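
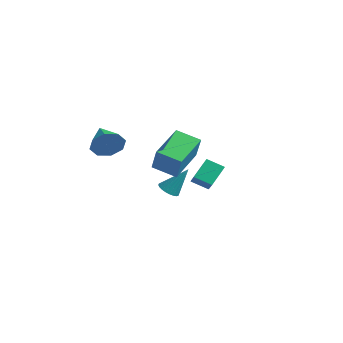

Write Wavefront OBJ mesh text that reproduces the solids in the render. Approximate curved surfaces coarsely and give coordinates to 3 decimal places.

v -2.612 0.016 -1.65
v -2.023 -0.137 -1.814
v -2.008 0.804 -0.21
v -2.048 0.082 -1.923
v -2.159 0.291 -1.991
v -2.339 0.458 -2.007
v -2.561 0.557 -1.968
v -2.79 0.574 -1.881
v -2.992 0.506 -1.759
v -3.137 0.364 -1.621
v -3.201 0.168 -1.487
v -3.176 -0.051 -1.377
v -3.065 -0.259 -1.31
v -2.885 -0.426 -1.294
v -2.664 -0.526 -1.332
v -2.434 -0.543 -1.419
v -2.232 -0.475 -1.541
v -2.088 -0.332 -1.68
v -0.164 -2.828 1.541
v 0.57 -3.093 2.88
v -0.926 -1.063 2.307
v -0.192 -1.328 3.647
v 0.932 -2.152 1.073
v 1.666 -2.417 2.413
v 0.17 -0.387 1.84
v 0.904 -0.652 3.179
v -2.339 2.374 -2.158
v -3.067 1.765 -1.686
v -2.572 3.377 -1.225
v -3.3 2.768 -0.752
v -1.42 1.872 -1.388
v -2.148 1.263 -0.915
v -1.653 2.875 -0.454
v -2.381 2.266 0.018
v -2.032 -4.097 2.743
v -1.65 -3.737 3.498
v -3.568 -3.503 3.237
v -1.65 -3.287 2.957
v -1.874 -3.311 2.29
v -2.191 -3.796 1.888
v -2.414 -4.456 1.987
v -2.413 -4.906 2.528
v -2.189 -4.882 3.196
v -1.873 -4.398 3.597
f 2 1 4
f 2 4 3
f 4 1 5
f 4 5 3
f 5 1 6
f 5 6 3
f 6 1 7
f 6 7 3
f 7 1 8
f 7 8 3
f 8 1 9
f 8 9 3
f 9 1 10
f 9 10 3
f 10 1 11
f 10 11 3
f 11 1 12
f 11 12 3
f 12 1 13
f 12 13 3
f 13 1 14
f 13 14 3
f 14 1 15
f 14 15 3
f 15 1 16
f 15 16 3
f 16 1 17
f 16 17 3
f 17 1 18
f 17 18 3
f 18 1 2
f 18 2 3
f 20 22 19
f 23 20 19
f 19 22 21
f 21 23 19
f 20 26 22
f 24 20 23
f 24 26 20
f 22 26 21
f 25 23 21
f 21 26 25
f 25 24 23
f 26 24 25
f 28 30 27
f 31 28 27
f 27 30 29
f 29 31 27
f 28 34 30
f 32 28 31
f 32 34 28
f 30 34 29
f 33 31 29
f 29 34 33
f 33 32 31
f 34 32 33
f 36 35 38
f 36 38 37
f 38 35 39
f 38 39 37
f 39 35 40
f 39 40 37
f 40 35 41
f 40 41 37
f 41 35 42
f 41 42 37
f 42 35 43
f 42 43 37
f 43 35 44
f 43 44 37
f 44 35 36
f 44 36 37



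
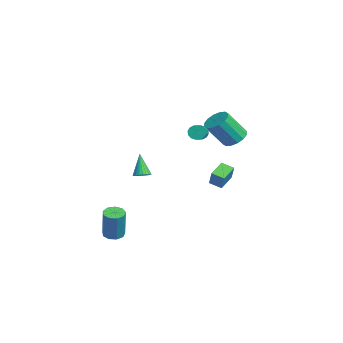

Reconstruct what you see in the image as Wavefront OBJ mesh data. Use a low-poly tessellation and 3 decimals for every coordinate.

v 0.731 1.526 3.471
v 0.963 1.672 3.018
v 2.141 1.28 3.495
v 1.909 1.134 3.949
v 0.973 1.895 3.177
v 2.151 1.503 3.655
v 0.918 2.019 3.416
v 2.096 1.627 3.893
v 0.812 2.011 3.669
v 1.99 1.619 4.146
v 0.685 1.873 3.869
v 1.863 1.481 4.347
v 0.571 1.642 3.963
v 1.748 1.25 4.44
v 0.499 1.38 3.925
v 1.677 0.988 4.402
v 0.489 1.157 3.765
v 1.667 0.765 4.243
v 0.544 1.033 3.527
v 1.722 0.641 4.004
v 0.65 1.041 3.274
v 1.828 0.649 3.751
v 0.777 1.179 3.073
v 1.955 0.787 3.551
v 0.892 1.41 2.98
v 2.069 1.018 3.457
v -2.584 4.359 1.601
v -2.217 3.74 1.111
v -2.069 2.563 2.709
v -2.436 3.181 3.199
v -1.873 3.989 1.263
v -1.725 2.812 2.86
v -1.72 4.336 1.504
v -1.571 3.159 3.102
v -1.798 4.69 1.772
v -1.65 3.513 3.37
v -2.087 4.955 1.994
v -1.938 3.777 3.592
v -2.509 5.06 2.111
v -2.36 3.882 3.708
v -2.951 4.977 2.091
v -2.803 3.8 3.689
v -3.295 4.728 1.94
v -3.147 3.551 3.537
v -3.449 4.381 1.698
v -3.3 3.204 3.296
v -3.37 4.027 1.43
v -3.222 2.85 3.028
v -3.082 3.763 1.208
v -2.933 2.585 2.806
v -2.66 3.658 1.092
v -2.511 2.48 2.689
v -0.414 2.934 -0.262
v 0.195 2.942 0.748
v 0.036 3.575 -0.538
v 0.645 3.582 0.472
v 0.375 2.178 -0.732
v 0.984 2.185 0.278
v 0.825 2.818 -1.008
v 1.434 2.826 0.002
v 3.418 -3.887 -2.916
v 4.026 -3.814 -3.102
v 4.61 -3.859 -1.21
v 4.002 -3.933 -1.024
v 3.841 -3.423 -3.035
v 4.426 -3.468 -1.144
v 3.459 -3.249 -2.913
v 4.043 -3.294 -1.022
v 3.057 -3.374 -2.792
v 3.641 -3.419 -0.901
v 2.824 -3.739 -2.729
v 3.408 -3.784 -0.837
v 2.869 -4.174 -2.753
v 3.453 -4.219 -0.862
v 3.171 -4.475 -2.853
v 3.755 -4.52 -0.962
v 3.588 -4.501 -2.983
v 4.173 -4.546 -1.092
v 3.926 -4.24 -3.081
v 4.51 -4.285 -1.19
v -3.287 -1.098 -1.336
v -2.966 -1.527 -1.174
v -4.033 -1.102 0.136
v -2.844 -1.357 -1.112
v -2.789 -1.147 -1.084
v -2.811 -0.93 -1.094
v -2.905 -0.738 -1.141
v -3.057 -0.601 -1.218
v -3.244 -0.54 -1.312
v -3.438 -0.564 -1.411
v -3.608 -0.669 -1.498
v -3.73 -0.839 -1.56
v -3.785 -1.049 -1.588
v -3.763 -1.266 -1.578
v -3.669 -1.458 -1.531
v -3.517 -1.595 -1.454
v -3.33 -1.656 -1.359
v -3.136 -1.632 -1.261
f 2 1 5
f 2 5 3
f 3 5 6
f 3 6 4
f 5 1 7
f 5 7 6
f 6 7 8
f 6 8 4
f 7 1 9
f 7 9 8
f 8 9 10
f 8 10 4
f 9 1 11
f 9 11 10
f 10 11 12
f 10 12 4
f 11 1 13
f 11 13 12
f 12 13 14
f 12 14 4
f 13 1 15
f 13 15 14
f 14 15 16
f 14 16 4
f 15 1 17
f 15 17 16
f 16 17 18
f 16 18 4
f 17 1 19
f 17 19 18
f 18 19 20
f 18 20 4
f 19 1 21
f 19 21 20
f 20 21 22
f 20 22 4
f 21 1 23
f 21 23 22
f 22 23 24
f 22 24 4
f 23 1 25
f 23 25 24
f 24 25 26
f 24 26 4
f 25 1 2
f 25 2 26
f 26 2 3
f 26 3 4
f 28 27 31
f 28 31 29
f 29 31 32
f 29 32 30
f 31 27 33
f 31 33 32
f 32 33 34
f 32 34 30
f 33 27 35
f 33 35 34
f 34 35 36
f 34 36 30
f 35 27 37
f 35 37 36
f 36 37 38
f 36 38 30
f 37 27 39
f 37 39 38
f 38 39 40
f 38 40 30
f 39 27 41
f 39 41 40
f 40 41 42
f 40 42 30
f 41 27 43
f 41 43 42
f 42 43 44
f 42 44 30
f 43 27 45
f 43 45 44
f 44 45 46
f 44 46 30
f 45 27 47
f 45 47 46
f 46 47 48
f 46 48 30
f 47 27 49
f 47 49 48
f 48 49 50
f 48 50 30
f 49 27 51
f 49 51 50
f 50 51 52
f 50 52 30
f 51 27 28
f 51 28 52
f 52 28 29
f 52 29 30
f 54 56 53
f 57 54 53
f 53 56 55
f 55 57 53
f 54 60 56
f 58 54 57
f 58 60 54
f 56 60 55
f 59 57 55
f 55 60 59
f 59 58 57
f 60 58 59
f 62 61 65
f 62 65 63
f 63 65 66
f 63 66 64
f 65 61 67
f 65 67 66
f 66 67 68
f 66 68 64
f 67 61 69
f 67 69 68
f 68 69 70
f 68 70 64
f 69 61 71
f 69 71 70
f 70 71 72
f 70 72 64
f 71 61 73
f 71 73 72
f 72 73 74
f 72 74 64
f 73 61 75
f 73 75 74
f 74 75 76
f 74 76 64
f 75 61 77
f 75 77 76
f 76 77 78
f 76 78 64
f 77 61 79
f 77 79 78
f 78 79 80
f 78 80 64
f 79 61 62
f 79 62 80
f 80 62 63
f 80 63 64
f 82 81 84
f 82 84 83
f 84 81 85
f 84 85 83
f 85 81 86
f 85 86 83
f 86 81 87
f 86 87 83
f 87 81 88
f 87 88 83
f 88 81 89
f 88 89 83
f 89 81 90
f 89 90 83
f 90 81 91
f 90 91 83
f 91 81 92
f 91 92 83
f 92 81 93
f 92 93 83
f 93 81 94
f 93 94 83
f 94 81 95
f 94 95 83
f 95 81 96
f 95 96 83
f 96 81 97
f 96 97 83
f 97 81 98
f 97 98 83
f 98 81 82
f 98 82 83



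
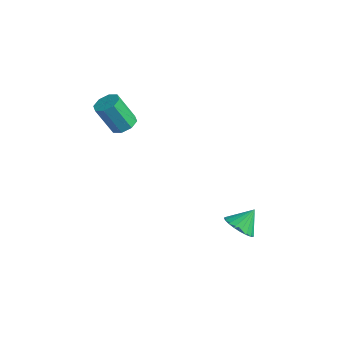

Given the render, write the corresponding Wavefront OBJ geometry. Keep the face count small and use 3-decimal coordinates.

v 1.816 3.338 -1.851
v 2.573 3.494 -2.154
v 1.984 4.162 -1.009
v 2.377 3.716 -2.332
v 2.084 3.872 -2.427
v 1.745 3.936 -2.422
v 1.419 3.897 -2.319
v 1.16 3.761 -2.134
v 1.016 3.552 -1.901
v 1.009 3.306 -1.659
v 1.142 3.066 -1.45
v 1.392 2.872 -1.311
v 1.715 2.759 -1.265
v 2.055 2.747 -1.32
v 2.354 2.836 -1.468
v 2.56 3.013 -1.681
v 2.638 3.245 -1.924
v -3.608 1.499 3.254
v -3.208 0.962 3.25
v -3.831 0.484 4.701
v -4.232 1.021 4.706
v -2.99 1.367 3.477
v -3.614 0.889 4.928
v -3.135 1.849 3.573
v -3.758 1.372 5.024
v -3.557 2.126 3.483
v -4.18 1.649 4.934
v -4.009 2.036 3.259
v -4.632 1.558 4.71
v -4.226 1.631 3.032
v -4.85 1.153 4.483
v -4.082 1.148 2.936
v -4.705 0.671 4.387
v -3.66 0.871 3.026
v -4.283 0.394 4.477
f 2 1 4
f 2 4 3
f 4 1 5
f 4 5 3
f 5 1 6
f 5 6 3
f 6 1 7
f 6 7 3
f 7 1 8
f 7 8 3
f 8 1 9
f 8 9 3
f 9 1 10
f 9 10 3
f 10 1 11
f 10 11 3
f 11 1 12
f 11 12 3
f 12 1 13
f 12 13 3
f 13 1 14
f 13 14 3
f 14 1 15
f 14 15 3
f 15 1 16
f 15 16 3
f 16 1 17
f 16 17 3
f 17 1 2
f 17 2 3
f 19 18 22
f 19 22 20
f 20 22 23
f 20 23 21
f 22 18 24
f 22 24 23
f 23 24 25
f 23 25 21
f 24 18 26
f 24 26 25
f 25 26 27
f 25 27 21
f 26 18 28
f 26 28 27
f 27 28 29
f 27 29 21
f 28 18 30
f 28 30 29
f 29 30 31
f 29 31 21
f 30 18 32
f 30 32 31
f 31 32 33
f 31 33 21
f 32 18 34
f 32 34 33
f 33 34 35
f 33 35 21
f 34 18 19
f 34 19 35
f 35 19 20
f 35 20 21



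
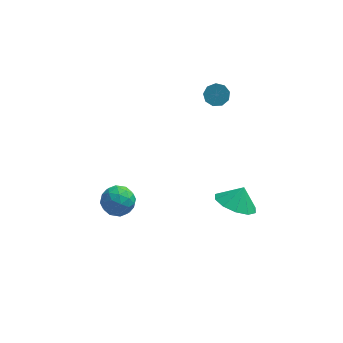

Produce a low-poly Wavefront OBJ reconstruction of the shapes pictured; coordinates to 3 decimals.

v 2.896 -2.605 -0.279
v 3.846 -3.095 -0.496
v 3.304 -2.215 0.619
v 3.861 -2.48 -0.771
v 3.507 -1.913 -0.858
v 2.921 -1.611 -0.723
v 2.325 -1.688 -0.419
v 1.947 -2.116 -0.061
v 1.932 -2.731 0.214
v 2.285 -3.298 0.3
v 2.872 -3.6 0.166
v 3.468 -3.523 -0.138
v -3.672 0.436 -3.767
v -3.252 1 -3.134
v -2.328 0.22 -4.466
v -1.908 0.784 -3.833
v -2.238 -0.062 -3.567
v -3.069 0.072 -3.135
v -2.511 1.148 -4.465
v -3.342 1.282 -4.033
v -2.535 1.44 -3.565
v -2.366 0.692 -3.01
v -3.214 0.528 -4.59
v -3.045 -0.22 -4.035
v -3.58 0.737 -3.389
v -2 0.483 -4.211
v -2.194 -0.014 -4.055
v -1.947 0.317 -3.683
v -3.473 0.191 -3.39
v -3.226 0.523 -3.018
v -2.63 -0.101 -3.272
v -2.354 0.697 -4.582
v -2.107 1.029 -4.21
v -3.633 0.903 -3.917
v -3.386 1.234 -3.545
v -2.95 1.321 -4.328
v -2.912 1.327 -3.27
v -2.121 1.2 -3.681
v -2.476 1.415 -4.053
v -2.964 1.493 -3.799
v -2.813 0.888 -2.944
v -2.022 0.761 -3.355
v -2.216 0.264 -3.199
v -2.705 0.342 -2.945
v -2.391 1.147 -3.198
v -3.558 0.459 -4.245
v -2.767 0.332 -4.656
v -2.875 0.878 -4.655
v -3.364 0.956 -4.401
v -3.459 0.02 -3.919
v -2.668 -0.107 -4.33
v -2.616 -0.273 -3.801
v -3.104 -0.195 -3.547
v -3.189 0.073 -4.402
v 2.125 4.113 1.472
v 2.511 4.485 1.857
v 2.46 3.239 3.113
v 2.075 2.867 2.728
v 2.077 4.581 1.935
v 2.026 3.335 3.191
v 1.665 4.458 1.796
v 1.614 3.212 3.052
v 1.469 4.173 1.505
v 1.418 2.927 2.761
v 1.58 3.861 1.199
v 1.529 2.614 2.455
v 1.946 3.666 1.021
v 1.895 2.42 2.277
v 2.396 3.68 1.054
v 2.345 2.434 2.31
v 2.72 3.897 1.282
v 2.669 2.651 2.538
v 2.765 4.215 1.599
v 2.714 2.969 2.855
f 2 1 4
f 2 4 3
f 4 1 5
f 4 5 3
f 5 1 6
f 5 6 3
f 6 1 7
f 6 7 3
f 7 1 8
f 7 8 3
f 8 1 9
f 8 9 3
f 9 1 10
f 9 10 3
f 10 1 11
f 10 11 3
f 11 1 12
f 11 12 3
f 12 1 2
f 12 2 3
f 13 50 29
f 50 24 53
f 29 53 18
f 50 53 29
f 13 29 25
f 29 18 30
f 25 30 14
f 29 30 25
f 13 25 34
f 25 14 35
f 34 35 20
f 25 35 34
f 13 34 46
f 34 20 49
f 46 49 23
f 34 49 46
f 13 46 50
f 46 23 54
f 50 54 24
f 46 54 50
f 14 30 41
f 30 18 44
f 41 44 22
f 30 44 41
f 18 53 31
f 53 24 52
f 31 52 17
f 53 52 31
f 24 54 51
f 54 23 47
f 51 47 15
f 54 47 51
f 23 49 48
f 49 20 36
f 48 36 19
f 49 36 48
f 20 35 40
f 35 14 37
f 40 37 21
f 35 37 40
f 16 42 28
f 42 22 43
f 28 43 17
f 42 43 28
f 16 28 26
f 28 17 27
f 26 27 15
f 28 27 26
f 16 26 33
f 26 15 32
f 33 32 19
f 26 32 33
f 16 33 38
f 33 19 39
f 38 39 21
f 33 39 38
f 16 38 42
f 38 21 45
f 42 45 22
f 38 45 42
f 17 43 31
f 43 22 44
f 31 44 18
f 43 44 31
f 15 27 51
f 27 17 52
f 51 52 24
f 27 52 51
f 19 32 48
f 32 15 47
f 48 47 23
f 32 47 48
f 21 39 40
f 39 19 36
f 40 36 20
f 39 36 40
f 22 45 41
f 45 21 37
f 41 37 14
f 45 37 41
f 56 55 59
f 56 59 57
f 57 59 60
f 57 60 58
f 59 55 61
f 59 61 60
f 60 61 62
f 60 62 58
f 61 55 63
f 61 63 62
f 62 63 64
f 62 64 58
f 63 55 65
f 63 65 64
f 64 65 66
f 64 66 58
f 65 55 67
f 65 67 66
f 66 67 68
f 66 68 58
f 67 55 69
f 67 69 68
f 68 69 70
f 68 70 58
f 69 55 71
f 69 71 70
f 70 71 72
f 70 72 58
f 71 55 73
f 71 73 72
f 72 73 74
f 72 74 58
f 73 55 56
f 73 56 74
f 74 56 57
f 74 57 58



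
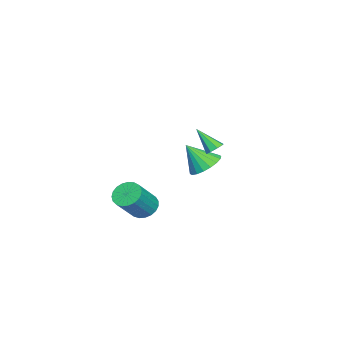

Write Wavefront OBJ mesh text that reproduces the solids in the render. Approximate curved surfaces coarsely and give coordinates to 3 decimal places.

v -3.957 -1.363 -3.049
v -3.439 -0.589 -2.541
v -3.783 -2.437 -1.591
v -3.89 -0.507 -2.427
v -4.353 -0.594 -2.436
v -4.738 -0.834 -2.566
v -4.968 -1.178 -2.792
v -4.998 -1.558 -3.069
v -4.822 -1.9 -3.342
v -4.474 -2.136 -3.557
v -4.024 -2.218 -3.672
v -3.56 -2.131 -3.663
v -3.175 -1.892 -3.532
v -2.945 -1.547 -3.306
v -2.915 -1.167 -3.029
v -3.092 -0.825 -2.756
v -1.444 -0.135 -0.524
v -0.87 -0.202 -0.485
v -1.656 -1.225 0.724
v -1.02 0.125 -0.225
v -1.42 0.299 -0.14
v -1.833 0.22 -0.28
v -2.019 -0.068 -0.562
v -1.868 -0.395 -0.822
v -1.469 -0.569 -0.907
v -1.055 -0.489 -0.767
v 1.905 -3 -3.592
v 2.536 -3.05 -4.174
v 3.827 -3.55 -2.73
v 3.195 -3.5 -2.148
v 2.555 -2.707 -4.072
v 3.846 -3.208 -2.629
v 2.462 -2.415 -3.888
v 3.753 -2.916 -2.444
v 2.273 -2.225 -3.652
v 3.563 -2.725 -2.208
v 2.019 -2.168 -3.406
v 3.31 -2.669 -1.962
v 1.746 -2.255 -3.192
v 3.037 -2.756 -1.748
v 1.501 -2.471 -3.047
v 2.791 -2.971 -1.604
v 1.325 -2.778 -2.997
v 2.615 -3.279 -1.553
v 1.249 -3.124 -3.049
v 2.54 -3.624 -1.605
v 1.287 -3.448 -3.195
v 2.578 -3.948 -1.752
v 1.432 -3.694 -3.41
v 2.722 -4.195 -1.966
v 1.658 -3.821 -3.656
v 2.949 -4.322 -2.213
v 1.927 -3.806 -3.891
v 3.218 -4.306 -2.448
v 2.192 -3.651 -4.075
v 3.483 -4.151 -2.631
v 2.408 -3.383 -4.174
v 3.698 -3.884 -2.731
f 2 1 4
f 2 4 3
f 4 1 5
f 4 5 3
f 5 1 6
f 5 6 3
f 6 1 7
f 6 7 3
f 7 1 8
f 7 8 3
f 8 1 9
f 8 9 3
f 9 1 10
f 9 10 3
f 10 1 11
f 10 11 3
f 11 1 12
f 11 12 3
f 12 1 13
f 12 13 3
f 13 1 14
f 13 14 3
f 14 1 15
f 14 15 3
f 15 1 16
f 15 16 3
f 16 1 2
f 16 2 3
f 18 17 20
f 18 20 19
f 20 17 21
f 20 21 19
f 21 17 22
f 21 22 19
f 22 17 23
f 22 23 19
f 23 17 24
f 23 24 19
f 24 17 25
f 24 25 19
f 25 17 26
f 25 26 19
f 26 17 18
f 26 18 19
f 28 27 31
f 28 31 29
f 29 31 32
f 29 32 30
f 31 27 33
f 31 33 32
f 32 33 34
f 32 34 30
f 33 27 35
f 33 35 34
f 34 35 36
f 34 36 30
f 35 27 37
f 35 37 36
f 36 37 38
f 36 38 30
f 37 27 39
f 37 39 38
f 38 39 40
f 38 40 30
f 39 27 41
f 39 41 40
f 40 41 42
f 40 42 30
f 41 27 43
f 41 43 42
f 42 43 44
f 42 44 30
f 43 27 45
f 43 45 44
f 44 45 46
f 44 46 30
f 45 27 47
f 45 47 46
f 46 47 48
f 46 48 30
f 47 27 49
f 47 49 48
f 48 49 50
f 48 50 30
f 49 27 51
f 49 51 50
f 50 51 52
f 50 52 30
f 51 27 53
f 51 53 52
f 52 53 54
f 52 54 30
f 53 27 55
f 53 55 54
f 54 55 56
f 54 56 30
f 55 27 57
f 55 57 56
f 56 57 58
f 56 58 30
f 57 27 28
f 57 28 58
f 58 28 29
f 58 29 30



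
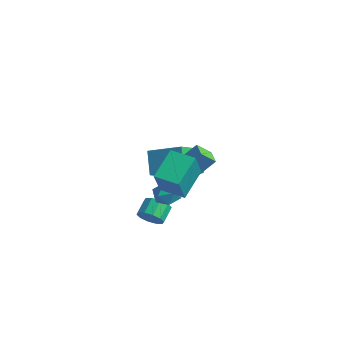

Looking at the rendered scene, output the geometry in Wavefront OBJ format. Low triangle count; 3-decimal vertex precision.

v 1.319 -2.236 1.07
v 0.832 -0.817 2.029
v 2.506 -1.711 0.897
v 2.02 -0.293 1.855
v 1.98 -3.167 2.785
v 1.494 -1.749 3.743
v 3.168 -2.643 2.611
v 2.681 -1.224 3.57
v -0.833 -0.483 -1.182
v -0.363 0.127 -1.013
v -0.037 -1.267 -0.567
v 0.433 -0.657 -0.398
v -0.276 -0.714 -0.058
v -0.768 -0.23 -0.438
v 0.368 -0.91 -1.142
v -0.124 -0.426 -1.522
v 0.379 -0.137 -0.988
v -0.018 -0.016 -0.318
v -0.382 -1.124 -1.262
v -0.779 -1.003 -0.592
v -0.63 1.047 -1.079
v -0.935 0.346 -0.373
v -1.454 1.473 -1.012
v -1.759 0.772 -0.306
v 0.139 2.288 0.486
v -0.166 1.587 1.192
v -0.685 2.714 0.553
v -0.99 2.013 1.259
v -0.574 -1.322 -2.465
v -0.145 -1.509 -1.905
v -0.497 -0.724 -1.375
v -0.926 -0.538 -1.935
v 0.086 -1.226 -2.17
v -0.265 -0.442 -1.639
v 0.065 -0.98 -2.547
v -0.286 -0.196 -2.017
v -0.2 -0.865 -2.894
v -0.551 -0.08 -2.363
v -0.608 -0.924 -3.076
v -0.96 -0.14 -2.546
v -1.003 -1.136 -3.025
v -1.355 -0.351 -2.495
v -1.235 -1.418 -2.761
v -1.586 -0.634 -2.23
v -1.214 -1.664 -2.383
v -1.565 -0.88 -1.853
v -0.949 -1.78 -2.037
v -1.3 -0.995 -1.506
v -0.54 -1.72 -1.854
v -0.892 -0.936 -1.324
v -5.104 3.565 -2.115
v -4.633 1.817 -0.956
v -3.505 4.488 -1.373
v -3.033 2.74 -0.214
v -4.247 3.02 -3.286
v -3.775 1.272 -2.127
v -2.647 3.943 -2.544
v -2.176 2.195 -1.385
f 2 4 1
f 5 2 1
f 1 4 3
f 3 5 1
f 2 8 4
f 6 2 5
f 6 8 2
f 4 8 3
f 7 5 3
f 3 8 7
f 7 6 5
f 8 6 7
f 9 20 14
f 9 14 10
f 9 10 16
f 9 16 19
f 9 19 20
f 10 14 18
f 14 20 13
f 20 19 11
f 19 16 15
f 16 10 17
f 12 18 13
f 12 13 11
f 12 11 15
f 12 15 17
f 12 17 18
f 13 18 14
f 11 13 20
f 15 11 19
f 17 15 16
f 18 17 10
f 22 24 21
f 25 22 21
f 21 24 23
f 23 25 21
f 22 28 24
f 26 22 25
f 26 28 22
f 24 28 23
f 27 25 23
f 23 28 27
f 27 26 25
f 28 26 27
f 30 29 33
f 30 33 31
f 31 33 34
f 31 34 32
f 33 29 35
f 33 35 34
f 34 35 36
f 34 36 32
f 35 29 37
f 35 37 36
f 36 37 38
f 36 38 32
f 37 29 39
f 37 39 38
f 38 39 40
f 38 40 32
f 39 29 41
f 39 41 40
f 40 41 42
f 40 42 32
f 41 29 43
f 41 43 42
f 42 43 44
f 42 44 32
f 43 29 45
f 43 45 44
f 44 45 46
f 44 46 32
f 45 29 47
f 45 47 46
f 46 47 48
f 46 48 32
f 47 29 49
f 47 49 48
f 48 49 50
f 48 50 32
f 49 29 30
f 49 30 50
f 50 30 31
f 50 31 32
f 52 54 51
f 55 52 51
f 51 54 53
f 53 55 51
f 52 58 54
f 56 52 55
f 56 58 52
f 54 58 53
f 57 55 53
f 53 58 57
f 57 56 55
f 58 56 57



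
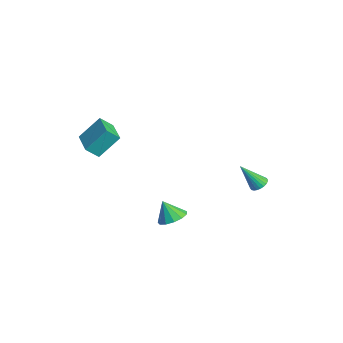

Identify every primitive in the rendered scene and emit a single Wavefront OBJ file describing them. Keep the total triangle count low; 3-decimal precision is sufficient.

v 2.734 3.098 -2.897
v 3.198 2.85 -3.015
v 2.566 2.122 -1.503
v 3.266 3.009 -2.895
v 3.253 3.182 -2.776
v 3.161 3.342 -2.675
v 3.004 3.465 -2.607
v 2.805 3.533 -2.584
v 2.596 3.534 -2.608
v 2.408 3.468 -2.677
v 2.269 3.347 -2.778
v 2.201 3.187 -2.898
v 2.214 3.014 -3.018
v 2.306 2.854 -3.119
v 2.463 2.731 -3.186
v 2.662 2.664 -3.21
v 2.871 2.663 -3.185
v 3.059 2.728 -3.117
v -3.876 -4.729 -1.885
v -3.855 -3.582 -0.63
v -3.844 -4.02 -2.533
v -3.823 -2.874 -1.277
v -2.137 -4.786 -1.863
v -2.116 -3.64 -0.607
v -2.105 -4.078 -2.51
v -2.084 -2.931 -1.255
v 3.963 -1.818 -3.744
v 4.332 -1.197 -3.378
v 3.617 -2.242 -2.676
v 3.904 -1.061 -3.462
v 3.495 -1.165 -3.636
v 3.235 -1.477 -3.844
v 3.205 -1.897 -4.02
v 3.416 -2.292 -4.109
v 3.801 -2.536 -4.082
v 4.237 -2.552 -3.947
v 4.586 -2.336 -3.748
v 4.737 -1.954 -3.548
v 4.642 -1.53 -3.41
f 2 1 4
f 2 4 3
f 4 1 5
f 4 5 3
f 5 1 6
f 5 6 3
f 6 1 7
f 6 7 3
f 7 1 8
f 7 8 3
f 8 1 9
f 8 9 3
f 9 1 10
f 9 10 3
f 10 1 11
f 10 11 3
f 11 1 12
f 11 12 3
f 12 1 13
f 12 13 3
f 13 1 14
f 13 14 3
f 14 1 15
f 14 15 3
f 15 1 16
f 15 16 3
f 16 1 17
f 16 17 3
f 17 1 18
f 17 18 3
f 18 1 2
f 18 2 3
f 20 22 19
f 23 20 19
f 19 22 21
f 21 23 19
f 20 26 22
f 24 20 23
f 24 26 20
f 22 26 21
f 25 23 21
f 21 26 25
f 25 24 23
f 26 24 25
f 28 27 30
f 28 30 29
f 30 27 31
f 30 31 29
f 31 27 32
f 31 32 29
f 32 27 33
f 32 33 29
f 33 27 34
f 33 34 29
f 34 27 35
f 34 35 29
f 35 27 36
f 35 36 29
f 36 27 37
f 36 37 29
f 37 27 38
f 37 38 29
f 38 27 39
f 38 39 29
f 39 27 28
f 39 28 29



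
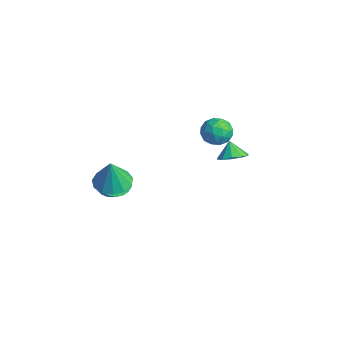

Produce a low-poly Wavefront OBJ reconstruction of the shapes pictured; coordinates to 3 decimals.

v 3.069 2.4 3.23
v 3.592 3.017 3.49
v 2.571 2.44 4.13
v 3.18 3.242 3.253
v 2.727 3.145 3.007
v 2.403 2.764 2.846
v 2.334 2.243 2.831
v 2.546 1.782 2.969
v 2.957 1.557 3.206
v 3.411 1.654 3.452
v 3.734 2.036 3.613
v 3.803 2.556 3.628
v -2.237 4.268 0.843
v -1.866 4.76 1.589
v -1.914 2.92 1.571
v -1.543 3.412 2.317
v -2.494 3.439 2.146
v -2.694 4.271 1.696
v -1.086 3.409 1.464
v -1.286 4.241 1.014
v -1.154 4.229 1.972
v -2.025 4.247 2.394
v -1.755 3.433 0.766
v -2.626 3.451 1.188
v -2.08 4.632 1.152
v -1.7 3.048 2.008
v -2.259 3.064 1.907
v -2.041 3.353 2.346
v -2.567 4.345 1.215
v -2.349 4.634 1.653
v -2.718 3.858 1.981
v -1.431 3.046 1.507
v -1.213 3.335 1.945
v -1.739 4.327 0.814
v -1.521 4.616 1.253
v -1.062 3.822 1.179
v -1.443 4.609 1.816
v -1.253 3.817 2.244
v -0.985 3.815 1.743
v -1.102 4.304 1.478
v -1.955 4.62 2.064
v -1.765 3.828 2.491
v -2.324 3.844 2.391
v -2.442 4.333 2.127
v -1.537 4.308 2.289
v -2.015 3.852 0.669
v -1.825 3.06 1.096
v -1.338 3.347 1.033
v -1.456 3.836 0.769
v -2.527 3.863 0.916
v -2.337 3.071 1.344
v -2.678 3.376 1.682
v -2.795 3.865 1.417
v -2.243 3.372 0.871
v -1.818 -2.365 -0.813
v -1.284 -2.17 -1.445
v -0.088 -2.38 -0.499
v -0.622 -2.575 0.133
v -1.338 -1.871 -1.311
v -0.141 -2.082 -0.365
v -1.464 -1.648 -1.101
v -0.268 -1.858 -0.155
v -1.645 -1.533 -0.848
v -0.448 -1.744 0.099
v -1.852 -1.546 -0.589
v -0.655 -1.756 0.358
v -2.053 -1.682 -0.364
v -0.857 -1.893 0.582
v -2.22 -1.923 -0.208
v -1.023 -2.134 0.739
v -2.324 -2.231 -0.144
v -1.128 -2.442 0.803
v -2.352 -2.56 -0.181
v -1.156 -2.77 0.765
v -2.299 -2.858 -0.315
v -1.102 -3.069 0.631
v -2.172 -3.082 -0.525
v -0.976 -3.292 0.421
v -1.992 -3.196 -0.779
v -0.795 -3.407 0.168
v -1.785 -3.184 -1.038
v -0.588 -3.394 -0.091
v -1.583 -3.047 -1.262
v -0.387 -3.258 -0.316
v -1.417 -2.806 -1.419
v -0.22 -3.017 -0.472
v -1.312 -2.498 -1.483
v -0.116 -2.709 -0.536
v -0.174 -2.949 0.743
v 0.592 -2.188 0.687
v 0.194 -3.191 2.457
v 0.076 -1.902 0.838
v -0.518 -1.948 0.958
v -1.003 -2.312 1.011
v -1.225 -2.877 0.978
v -1.113 -3.466 0.871
v -0.703 -3.89 0.723
v -0.124 -4.015 0.581
v 0.439 -3.802 0.491
v 0.807 -3.318 0.481
v 0.864 -2.716 0.554
f 2 1 4
f 2 4 3
f 4 1 5
f 4 5 3
f 5 1 6
f 5 6 3
f 6 1 7
f 6 7 3
f 7 1 8
f 7 8 3
f 8 1 9
f 8 9 3
f 9 1 10
f 9 10 3
f 10 1 11
f 10 11 3
f 11 1 12
f 11 12 3
f 12 1 2
f 12 2 3
f 13 50 29
f 50 24 53
f 29 53 18
f 50 53 29
f 13 29 25
f 29 18 30
f 25 30 14
f 29 30 25
f 13 25 34
f 25 14 35
f 34 35 20
f 25 35 34
f 13 34 46
f 34 20 49
f 46 49 23
f 34 49 46
f 13 46 50
f 46 23 54
f 50 54 24
f 46 54 50
f 14 30 41
f 30 18 44
f 41 44 22
f 30 44 41
f 18 53 31
f 53 24 52
f 31 52 17
f 53 52 31
f 24 54 51
f 54 23 47
f 51 47 15
f 54 47 51
f 23 49 48
f 49 20 36
f 48 36 19
f 49 36 48
f 20 35 40
f 35 14 37
f 40 37 21
f 35 37 40
f 16 42 28
f 42 22 43
f 28 43 17
f 42 43 28
f 16 28 26
f 28 17 27
f 26 27 15
f 28 27 26
f 16 26 33
f 26 15 32
f 33 32 19
f 26 32 33
f 16 33 38
f 33 19 39
f 38 39 21
f 33 39 38
f 16 38 42
f 38 21 45
f 42 45 22
f 38 45 42
f 17 43 31
f 43 22 44
f 31 44 18
f 43 44 31
f 15 27 51
f 27 17 52
f 51 52 24
f 27 52 51
f 19 32 48
f 32 15 47
f 48 47 23
f 32 47 48
f 21 39 40
f 39 19 36
f 40 36 20
f 39 36 40
f 22 45 41
f 45 21 37
f 41 37 14
f 45 37 41
f 56 55 59
f 56 59 57
f 57 59 60
f 57 60 58
f 59 55 61
f 59 61 60
f 60 61 62
f 60 62 58
f 61 55 63
f 61 63 62
f 62 63 64
f 62 64 58
f 63 55 65
f 63 65 64
f 64 65 66
f 64 66 58
f 65 55 67
f 65 67 66
f 66 67 68
f 66 68 58
f 67 55 69
f 67 69 68
f 68 69 70
f 68 70 58
f 69 55 71
f 69 71 70
f 70 71 72
f 70 72 58
f 71 55 73
f 71 73 72
f 72 73 74
f 72 74 58
f 73 55 75
f 73 75 74
f 74 75 76
f 74 76 58
f 75 55 77
f 75 77 76
f 76 77 78
f 76 78 58
f 77 55 79
f 77 79 78
f 78 79 80
f 78 80 58
f 79 55 81
f 79 81 80
f 80 81 82
f 80 82 58
f 81 55 83
f 81 83 82
f 82 83 84
f 82 84 58
f 83 55 85
f 83 85 84
f 84 85 86
f 84 86 58
f 85 55 87
f 85 87 86
f 86 87 88
f 86 88 58
f 87 55 56
f 87 56 88
f 88 56 57
f 88 57 58
f 90 89 92
f 90 92 91
f 92 89 93
f 92 93 91
f 93 89 94
f 93 94 91
f 94 89 95
f 94 95 91
f 95 89 96
f 95 96 91
f 96 89 97
f 96 97 91
f 97 89 98
f 97 98 91
f 98 89 99
f 98 99 91
f 99 89 100
f 99 100 91
f 100 89 101
f 100 101 91
f 101 89 90
f 101 90 91



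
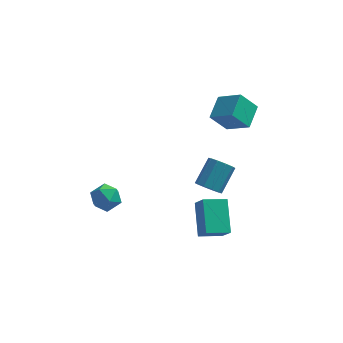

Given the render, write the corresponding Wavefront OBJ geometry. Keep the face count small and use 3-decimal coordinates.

v 2.229 2.589 2.232
v 2.617 3.988 2.777
v 0.986 3.282 1.339
v 1.374 4.681 1.884
v 3.166 2.779 1.076
v 3.554 4.178 1.621
v 1.923 3.472 0.183
v 2.311 4.871 0.728
v -4.818 -3.125 0.534
v -4.273 -2.631 -0.01
v -3.707 -4.069 0.79
v -3.162 -3.575 0.246
v -3.435 -3.235 1.05
v -4.122 -2.652 0.892
v -3.858 -4.048 -0.112
v -4.545 -3.465 -0.27
v -3.68 -3.202 -0.409
v -3.418 -2.699 0.309
v -4.562 -4.001 0.471
v -4.3 -3.498 1.189
v 1.279 -3.359 1.567
v 1.846 -3.819 1.738
v 2.469 -2.661 2.784
v 1.901 -2.201 2.613
v 1.975 -3.56 1.375
v 2.598 -2.403 2.421
v 1.838 -3.225 1.086
v 2.461 -2.068 2.132
v 1.488 -2.941 0.98
v 2.11 -1.783 2.026
v 1.057 -2.817 1.099
v 1.68 -1.659 2.145
v 0.711 -2.899 1.396
v 1.334 -1.741 2.442
v 0.582 -3.157 1.759
v 1.205 -2 2.805
v 0.719 -3.492 2.048
v 1.342 -2.335 3.094
v 1.07 -3.777 2.154
v 1.692 -2.619 3.2
v 1.5 -3.901 2.035
v 2.123 -2.743 3.081
v 0.72 -2.347 -3.701
v 0.446 -0.655 -2.487
v 1.991 -1.912 -4.019
v 1.716 -0.221 -2.806
v 1.184 -2.979 -2.714
v 0.909 -1.288 -1.501
v 2.454 -2.545 -3.033
v 2.18 -0.853 -1.819
f 2 4 1
f 5 2 1
f 1 4 3
f 3 5 1
f 2 8 4
f 6 2 5
f 6 8 2
f 4 8 3
f 7 5 3
f 3 8 7
f 7 6 5
f 8 6 7
f 9 20 14
f 9 14 10
f 9 10 16
f 9 16 19
f 9 19 20
f 10 14 18
f 14 20 13
f 20 19 11
f 19 16 15
f 16 10 17
f 12 18 13
f 12 13 11
f 12 11 15
f 12 15 17
f 12 17 18
f 13 18 14
f 11 13 20
f 15 11 19
f 17 15 16
f 18 17 10
f 22 21 25
f 22 25 23
f 23 25 26
f 23 26 24
f 25 21 27
f 25 27 26
f 26 27 28
f 26 28 24
f 27 21 29
f 27 29 28
f 28 29 30
f 28 30 24
f 29 21 31
f 29 31 30
f 30 31 32
f 30 32 24
f 31 21 33
f 31 33 32
f 32 33 34
f 32 34 24
f 33 21 35
f 33 35 34
f 34 35 36
f 34 36 24
f 35 21 37
f 35 37 36
f 36 37 38
f 36 38 24
f 37 21 39
f 37 39 38
f 38 39 40
f 38 40 24
f 39 21 41
f 39 41 40
f 40 41 42
f 40 42 24
f 41 21 22
f 41 22 42
f 42 22 23
f 42 23 24
f 44 46 43
f 47 44 43
f 43 46 45
f 45 47 43
f 44 50 46
f 48 44 47
f 48 50 44
f 46 50 45
f 49 47 45
f 45 50 49
f 49 48 47
f 50 48 49



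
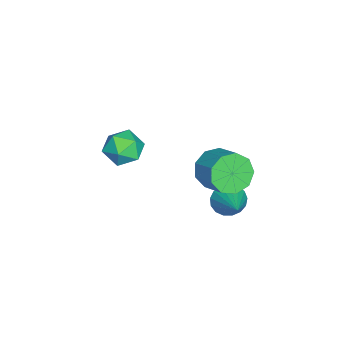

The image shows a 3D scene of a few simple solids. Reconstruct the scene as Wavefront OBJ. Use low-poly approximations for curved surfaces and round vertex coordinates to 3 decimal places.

v 1.519 2.046 -4.441
v 1.993 1.598 -4.888
v 3.041 2.714 -3.499
v 1.968 1.924 -5.079
v 1.841 2.277 -5.124
v 1.639 2.577 -5.013
v 1.411 2.755 -4.77
v 1.207 2.771 -4.452
v 1.075 2.621 -4.131
v 1.044 2.339 -3.881
v 1.123 1.989 -3.76
v 1.292 1.653 -3.794
v 1.513 1.406 -3.976
v 1.736 1.306 -4.265
v 1.909 1.376 -4.594
v -0.049 -2.399 -4.079
v 0.591 -2.026 -3.424
v -0.411 -3.574 -3.056
v 0.229 -3.201 -2.401
v -0.604 -2.712 -2.612
v -0.38 -1.986 -3.244
v 0.56 -3.614 -3.236
v 0.784 -2.888 -3.868
v 0.967 -2.777 -2.903
v 0.248 -2.22 -2.518
v -0.068 -3.38 -3.962
v -0.787 -2.823 -3.577
v 2.343 1.644 -1.58
v 3.075 1.355 -2.181
v 3.969 2.208 -1.501
v 3.237 2.496 -0.9
v 2.76 1.894 -2.442
v 3.653 2.747 -1.762
v 2.249 2.316 -2.3
v 3.143 3.169 -1.62
v 1.783 2.423 -1.821
v 2.676 3.276 -1.141
v 1.578 2.165 -1.229
v 2.472 3.018 -0.55
v 1.732 1.663 -0.801
v 2.625 2.516 -0.122
v 2.171 1.152 -0.738
v 3.065 2.005 -0.058
v 2.691 0.871 -1.068
v 3.585 1.724 -0.388
v 3.048 0.951 -1.638
v 3.942 1.804 -0.958
f 2 1 4
f 2 4 3
f 4 1 5
f 4 5 3
f 5 1 6
f 5 6 3
f 6 1 7
f 6 7 3
f 7 1 8
f 7 8 3
f 8 1 9
f 8 9 3
f 9 1 10
f 9 10 3
f 10 1 11
f 10 11 3
f 11 1 12
f 11 12 3
f 12 1 13
f 12 13 3
f 13 1 14
f 13 14 3
f 14 1 15
f 14 15 3
f 15 1 2
f 15 2 3
f 16 27 21
f 16 21 17
f 16 17 23
f 16 23 26
f 16 26 27
f 17 21 25
f 21 27 20
f 27 26 18
f 26 23 22
f 23 17 24
f 19 25 20
f 19 20 18
f 19 18 22
f 19 22 24
f 19 24 25
f 20 25 21
f 18 20 27
f 22 18 26
f 24 22 23
f 25 24 17
f 29 28 32
f 29 32 30
f 30 32 33
f 30 33 31
f 32 28 34
f 32 34 33
f 33 34 35
f 33 35 31
f 34 28 36
f 34 36 35
f 35 36 37
f 35 37 31
f 36 28 38
f 36 38 37
f 37 38 39
f 37 39 31
f 38 28 40
f 38 40 39
f 39 40 41
f 39 41 31
f 40 28 42
f 40 42 41
f 41 42 43
f 41 43 31
f 42 28 44
f 42 44 43
f 43 44 45
f 43 45 31
f 44 28 46
f 44 46 45
f 45 46 47
f 45 47 31
f 46 28 29
f 46 29 47
f 47 29 30
f 47 30 31



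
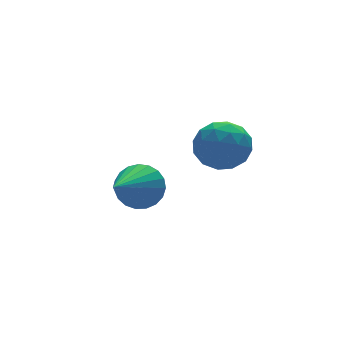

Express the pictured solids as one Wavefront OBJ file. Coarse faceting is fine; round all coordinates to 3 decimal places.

v 3.553 3.113 -0.323
v 4.065 2.613 0.359
v 3.255 1.747 -1.099
v 3.767 1.247 -0.417
v 2.9 1.66 -0.181
v 3.085 2.504 0.299
v 4.235 1.856 -1.039
v 4.42 2.7 -0.559
v 4.487 1.837 -0.083
v 3.662 1.716 0.447
v 3.658 2.644 -1.187
v 2.833 2.523 -0.657
v 3.835 2.983 0.086
v 3.485 1.377 -0.826
v 2.975 1.62 -0.687
v 3.276 1.326 -0.286
v 3.259 2.919 0.051
v 3.56 2.625 0.452
v 2.875 2.065 0.134
v 3.76 1.735 -1.192
v 4.061 1.441 -0.791
v 4.044 3.034 -0.454
v 4.345 2.74 -0.053
v 4.445 2.295 -0.874
v 4.384 2.233 0.227
v 4.209 1.43 -0.229
v 4.484 1.787 -0.595
v 4.592 2.284 -0.313
v 3.899 2.162 0.539
v 3.724 1.359 0.083
v 3.214 1.601 0.222
v 3.323 2.098 0.504
v 4.147 1.705 0.279
v 3.596 3.001 -0.823
v 3.421 2.198 -1.279
v 3.997 2.262 -1.244
v 4.106 2.759 -0.962
v 3.111 2.93 -0.511
v 2.936 2.127 -0.967
v 2.728 2.076 -0.427
v 2.836 2.573 -0.145
v 3.173 2.655 -1.019
v 0.917 2.398 -1.531
v 1.333 1.68 -1.715
v -0.497 1.322 -0.529
v 1.48 1.773 -1.408
v 1.53 1.974 -1.121
v 1.474 2.249 -0.906
v 1.321 2.549 -0.798
v 1.099 2.823 -0.817
v 0.845 3.024 -0.96
v 0.604 3.116 -1.201
v 0.417 3.085 -1.499
v 0.317 2.934 -1.803
v 0.32 2.691 -2.059
v 0.426 2.398 -2.225
v 0.618 2.104 -2.27
v 0.861 1.861 -2.187
v 1.114 1.711 -1.991
f 1 38 17
f 38 12 41
f 17 41 6
f 38 41 17
f 1 17 13
f 17 6 18
f 13 18 2
f 17 18 13
f 1 13 22
f 13 2 23
f 22 23 8
f 13 23 22
f 1 22 34
f 22 8 37
f 34 37 11
f 22 37 34
f 1 34 38
f 34 11 42
f 38 42 12
f 34 42 38
f 2 18 29
f 18 6 32
f 29 32 10
f 18 32 29
f 6 41 19
f 41 12 40
f 19 40 5
f 41 40 19
f 12 42 39
f 42 11 35
f 39 35 3
f 42 35 39
f 11 37 36
f 37 8 24
f 36 24 7
f 37 24 36
f 8 23 28
f 23 2 25
f 28 25 9
f 23 25 28
f 4 30 16
f 30 10 31
f 16 31 5
f 30 31 16
f 4 16 14
f 16 5 15
f 14 15 3
f 16 15 14
f 4 14 21
f 14 3 20
f 21 20 7
f 14 20 21
f 4 21 26
f 21 7 27
f 26 27 9
f 21 27 26
f 4 26 30
f 26 9 33
f 30 33 10
f 26 33 30
f 5 31 19
f 31 10 32
f 19 32 6
f 31 32 19
f 3 15 39
f 15 5 40
f 39 40 12
f 15 40 39
f 7 20 36
f 20 3 35
f 36 35 11
f 20 35 36
f 9 27 28
f 27 7 24
f 28 24 8
f 27 24 28
f 10 33 29
f 33 9 25
f 29 25 2
f 33 25 29
f 44 43 46
f 44 46 45
f 46 43 47
f 46 47 45
f 47 43 48
f 47 48 45
f 48 43 49
f 48 49 45
f 49 43 50
f 49 50 45
f 50 43 51
f 50 51 45
f 51 43 52
f 51 52 45
f 52 43 53
f 52 53 45
f 53 43 54
f 53 54 45
f 54 43 55
f 54 55 45
f 55 43 56
f 55 56 45
f 56 43 57
f 56 57 45
f 57 43 58
f 57 58 45
f 58 43 59
f 58 59 45
f 59 43 44
f 59 44 45



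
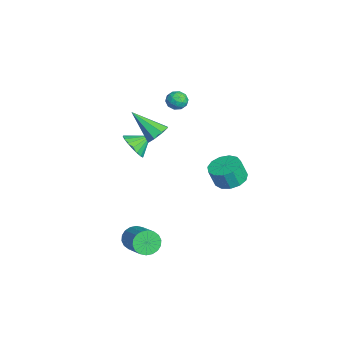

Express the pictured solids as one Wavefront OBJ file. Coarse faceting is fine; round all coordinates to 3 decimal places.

v -2.561 2.555 3.631
v -1.886 2.452 3.591
v -2.734 1.468 3.529
v -2.059 1.365 3.489
v -2.34 1.568 4.078
v -2.233 2.24 4.141
v -2.387 1.68 2.979
v -2.28 2.352 3.042
v -1.779 1.911 3.188
v -1.75 1.842 3.868
v -2.87 2.078 3.252
v -2.841 2.009 3.932
v -2.209 2.599 3.62
v -2.411 1.321 3.5
v -2.576 1.441 3.846
v -2.18 1.38 3.823
v -2.412 2.475 3.943
v -2.016 2.414 3.92
v -2.282 1.895 4.206
v -2.604 1.506 3.2
v -2.208 1.445 3.177
v -2.44 2.54 3.297
v -2.044 2.479 3.274
v -2.338 2.025 2.914
v -1.749 2.22 3.36
v -1.85 1.581 3.3
v -2.043 1.766 3
v -1.981 2.161 3.037
v -1.732 2.18 3.759
v -1.833 1.541 3.699
v -1.998 1.66 4.045
v -1.935 2.056 4.082
v -1.669 1.862 3.522
v -2.787 2.379 3.421
v -2.888 1.74 3.361
v -2.685 1.864 3.038
v -2.622 2.26 3.075
v -2.77 2.339 3.82
v -2.871 1.7 3.76
v -2.639 1.759 4.083
v -2.577 2.154 4.12
v -2.951 2.058 3.598
v -3.654 -0.387 -1.067
v -3.095 -0.754 -0.365
v -3.846 0.647 -0.373
v -2.812 -0.538 -0.609
v -2.696 -0.291 -0.943
v -2.77 -0.064 -1.303
v -3.019 0.1 -1.615
v -3.393 0.167 -1.82
v -3.819 0.125 -1.875
v -4.212 -0.019 -1.77
v -4.495 -0.236 -1.526
v -4.611 -0.482 -1.191
v -4.537 -0.71 -0.831
v -4.289 -0.874 -0.519
v -3.914 -0.941 -0.315
v -3.488 -0.898 -0.26
v 2.573 -1.008 -4.181
v 2.901 -0.756 -4.889
v 4.615 -0.34 -3.947
v 4.287 -0.592 -3.239
v 2.753 -0.451 -4.755
v 4.467 -0.034 -3.813
v 2.569 -0.256 -4.507
v 4.283 0.161 -3.565
v 2.386 -0.21 -4.195
v 4.101 0.207 -3.252
v 2.24 -0.322 -3.88
v 3.955 0.094 -2.937
v 2.16 -0.57 -3.624
v 3.874 -0.154 -2.682
v 2.162 -0.905 -3.479
v 3.876 -0.488 -2.537
v 2.245 -1.26 -3.473
v 3.959 -0.844 -2.531
v 2.393 -1.566 -3.607
v 4.107 -1.149 -2.665
v 2.577 -1.761 -3.855
v 4.291 -1.344 -2.913
v 2.759 -1.807 -4.168
v 4.474 -1.39 -3.225
v 2.905 -1.694 -4.483
v 4.62 -1.278 -3.54
v 2.986 -1.446 -4.738
v 4.7 -1.03 -3.796
v 2.984 -1.112 -4.883
v 4.698 -0.695 -3.941
v -1.807 0.812 1.139
v -1.062 0.53 1.333
v -2.693 -0.552 2.561
v -1.235 1.015 1.691
v -1.744 1.382 1.726
v -2.289 1.415 1.417
v -2.553 1.094 0.946
v -2.379 0.609 0.588
v -1.871 0.243 0.553
v -1.325 0.21 0.861
v 3.485 4.077 0.953
v 4.157 3.451 0.71
v 4.207 3.057 1.863
v 3.535 3.683 2.107
v 4.413 3.899 0.852
v 4.463 3.505 2.006
v 4.374 4.404 1.026
v 4.424 4.01 2.18
v 4.053 4.805 1.177
v 4.103 4.411 2.331
v 3.552 4.975 1.257
v 3.602 4.58 2.411
v 3.029 4.86 1.241
v 3.079 4.465 2.394
v 2.651 4.496 1.133
v 2.702 4.102 2.286
v 2.538 3.999 0.968
v 2.588 3.605 2.121
v 2.726 3.528 0.798
v 2.776 3.133 1.952
v 3.154 3.23 0.678
v 3.204 2.836 1.831
v 3.688 3.202 0.645
v 3.738 2.807 1.799
f 1 38 17
f 38 12 41
f 17 41 6
f 38 41 17
f 1 17 13
f 17 6 18
f 13 18 2
f 17 18 13
f 1 13 22
f 13 2 23
f 22 23 8
f 13 23 22
f 1 22 34
f 22 8 37
f 34 37 11
f 22 37 34
f 1 34 38
f 34 11 42
f 38 42 12
f 34 42 38
f 2 18 29
f 18 6 32
f 29 32 10
f 18 32 29
f 6 41 19
f 41 12 40
f 19 40 5
f 41 40 19
f 12 42 39
f 42 11 35
f 39 35 3
f 42 35 39
f 11 37 36
f 37 8 24
f 36 24 7
f 37 24 36
f 8 23 28
f 23 2 25
f 28 25 9
f 23 25 28
f 4 30 16
f 30 10 31
f 16 31 5
f 30 31 16
f 4 16 14
f 16 5 15
f 14 15 3
f 16 15 14
f 4 14 21
f 14 3 20
f 21 20 7
f 14 20 21
f 4 21 26
f 21 7 27
f 26 27 9
f 21 27 26
f 4 26 30
f 26 9 33
f 30 33 10
f 26 33 30
f 5 31 19
f 31 10 32
f 19 32 6
f 31 32 19
f 3 15 39
f 15 5 40
f 39 40 12
f 15 40 39
f 7 20 36
f 20 3 35
f 36 35 11
f 20 35 36
f 9 27 28
f 27 7 24
f 28 24 8
f 27 24 28
f 10 33 29
f 33 9 25
f 29 25 2
f 33 25 29
f 44 43 46
f 44 46 45
f 46 43 47
f 46 47 45
f 47 43 48
f 47 48 45
f 48 43 49
f 48 49 45
f 49 43 50
f 49 50 45
f 50 43 51
f 50 51 45
f 51 43 52
f 51 52 45
f 52 43 53
f 52 53 45
f 53 43 54
f 53 54 45
f 54 43 55
f 54 55 45
f 55 43 56
f 55 56 45
f 56 43 57
f 56 57 45
f 57 43 58
f 57 58 45
f 58 43 44
f 58 44 45
f 60 59 63
f 60 63 61
f 61 63 64
f 61 64 62
f 63 59 65
f 63 65 64
f 64 65 66
f 64 66 62
f 65 59 67
f 65 67 66
f 66 67 68
f 66 68 62
f 67 59 69
f 67 69 68
f 68 69 70
f 68 70 62
f 69 59 71
f 69 71 70
f 70 71 72
f 70 72 62
f 71 59 73
f 71 73 72
f 72 73 74
f 72 74 62
f 73 59 75
f 73 75 74
f 74 75 76
f 74 76 62
f 75 59 77
f 75 77 76
f 76 77 78
f 76 78 62
f 77 59 79
f 77 79 78
f 78 79 80
f 78 80 62
f 79 59 81
f 79 81 80
f 80 81 82
f 80 82 62
f 81 59 83
f 81 83 82
f 82 83 84
f 82 84 62
f 83 59 85
f 83 85 84
f 84 85 86
f 84 86 62
f 85 59 87
f 85 87 86
f 86 87 88
f 86 88 62
f 87 59 60
f 87 60 88
f 88 60 61
f 88 61 62
f 90 89 92
f 90 92 91
f 92 89 93
f 92 93 91
f 93 89 94
f 93 94 91
f 94 89 95
f 94 95 91
f 95 89 96
f 95 96 91
f 96 89 97
f 96 97 91
f 97 89 98
f 97 98 91
f 98 89 90
f 98 90 91
f 100 99 103
f 100 103 101
f 101 103 104
f 101 104 102
f 103 99 105
f 103 105 104
f 104 105 106
f 104 106 102
f 105 99 107
f 105 107 106
f 106 107 108
f 106 108 102
f 107 99 109
f 107 109 108
f 108 109 110
f 108 110 102
f 109 99 111
f 109 111 110
f 110 111 112
f 110 112 102
f 111 99 113
f 111 113 112
f 112 113 114
f 112 114 102
f 113 99 115
f 113 115 114
f 114 115 116
f 114 116 102
f 115 99 117
f 115 117 116
f 116 117 118
f 116 118 102
f 117 99 119
f 117 119 118
f 118 119 120
f 118 120 102
f 119 99 121
f 119 121 120
f 120 121 122
f 120 122 102
f 121 99 100
f 121 100 122
f 122 100 101
f 122 101 102



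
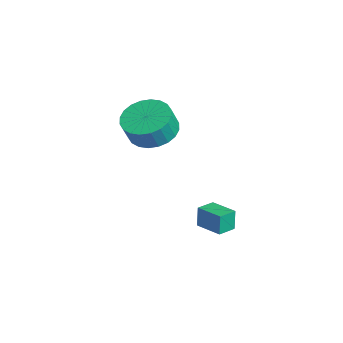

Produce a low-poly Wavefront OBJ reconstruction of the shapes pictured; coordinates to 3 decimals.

v -0.905 1.182 -3.054
v -1.03 1.243 -2.084
v -1.33 1.935 -3.156
v -1.454 1.995 -2.185
v 0.174 1.805 -2.955
v 0.05 1.865 -1.984
v -0.25 2.557 -3.056
v -0.375 2.618 -2.086
v -2.174 -0.287 2.077
v -1.137 -0.344 1.78
v -0.87 -0.73 2.785
v -1.906 -0.673 3.083
v -1.156 0.047 1.935
v -0.889 -0.339 2.941
v -1.331 0.388 2.112
v -1.064 0.001 3.118
v -1.633 0.625 2.284
v -1.366 0.239 3.29
v -2.018 0.724 2.424
v -1.751 0.338 3.43
v -2.427 0.669 2.512
v -2.16 0.282 3.517
v -2.797 0.468 2.533
v -2.53 0.082 3.539
v -3.072 0.153 2.485
v -2.805 -0.234 3.49
v -3.21 -0.23 2.375
v -2.943 -0.616 3.38
v -3.191 -0.621 2.219
v -2.924 -1.007 3.225
v -3.016 -0.961 2.042
v -2.749 -1.348 3.048
v -2.714 -1.199 1.87
v -2.447 -1.585 2.876
v -2.329 -1.298 1.73
v -2.062 -1.684 2.736
v -1.92 -1.242 1.643
v -1.653 -1.629 2.648
v -1.55 -1.042 1.621
v -1.283 -1.428 2.627
v -1.275 -0.726 1.67
v -1.008 -1.113 2.675
f 2 4 1
f 5 2 1
f 1 4 3
f 3 5 1
f 2 8 4
f 6 2 5
f 6 8 2
f 4 8 3
f 7 5 3
f 3 8 7
f 7 6 5
f 8 6 7
f 10 9 13
f 10 13 11
f 11 13 14
f 11 14 12
f 13 9 15
f 13 15 14
f 14 15 16
f 14 16 12
f 15 9 17
f 15 17 16
f 16 17 18
f 16 18 12
f 17 9 19
f 17 19 18
f 18 19 20
f 18 20 12
f 19 9 21
f 19 21 20
f 20 21 22
f 20 22 12
f 21 9 23
f 21 23 22
f 22 23 24
f 22 24 12
f 23 9 25
f 23 25 24
f 24 25 26
f 24 26 12
f 25 9 27
f 25 27 26
f 26 27 28
f 26 28 12
f 27 9 29
f 27 29 28
f 28 29 30
f 28 30 12
f 29 9 31
f 29 31 30
f 30 31 32
f 30 32 12
f 31 9 33
f 31 33 32
f 32 33 34
f 32 34 12
f 33 9 35
f 33 35 34
f 34 35 36
f 34 36 12
f 35 9 37
f 35 37 36
f 36 37 38
f 36 38 12
f 37 9 39
f 37 39 38
f 38 39 40
f 38 40 12
f 39 9 41
f 39 41 40
f 40 41 42
f 40 42 12
f 41 9 10
f 41 10 42
f 42 10 11
f 42 11 12



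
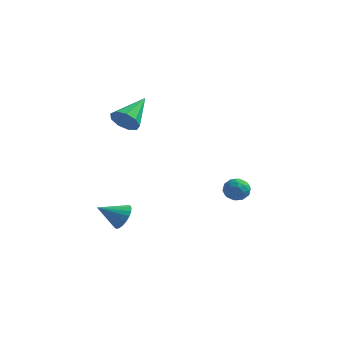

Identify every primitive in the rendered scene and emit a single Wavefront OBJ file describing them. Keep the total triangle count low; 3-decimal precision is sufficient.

v 3.258 1.052 -2.081
v 3.602 1.276 -2.729
v 4.178 0.244 -1.871
v 4.522 0.468 -2.519
v 4.485 0.946 -1.92
v 3.916 1.445 -2.049
v 3.864 0.075 -2.551
v 3.295 0.574 -2.68
v 3.977 0.672 -3.019
v 4.36 1.211 -2.63
v 3.42 0.309 -1.97
v 3.803 0.848 -1.581
v 3.349 1.234 -2.423
v 4.431 0.286 -2.177
v 4.409 0.566 -1.824
v 4.611 0.698 -2.205
v 3.534 1.334 -2.024
v 3.736 1.466 -2.405
v 4.255 1.272 -1.929
v 4.044 0.054 -2.195
v 4.246 0.186 -2.576
v 3.169 0.822 -2.395
v 3.371 0.954 -2.776
v 3.525 0.248 -2.671
v 3.772 1.011 -2.975
v 4.313 0.537 -2.852
v 3.926 0.306 -2.87
v 3.591 0.599 -2.946
v 3.997 1.328 -2.746
v 4.538 0.854 -2.623
v 4.516 1.134 -2.27
v 4.182 1.428 -2.346
v 4.217 0.973 -2.917
v 3.242 0.666 -1.977
v 3.783 0.192 -1.854
v 3.598 0.092 -2.254
v 3.264 0.386 -2.33
v 3.467 0.983 -1.748
v 4.008 0.509 -1.625
v 4.189 0.921 -1.654
v 3.854 1.214 -1.73
v 3.563 0.547 -1.683
v -1.43 -1.674 -4.225
v -1.182 -1.276 -3.528
v -2.53 -2.406 -3.415
v -1.422 -1.056 -3.656
v -1.663 -0.944 -3.882
v -1.864 -0.957 -4.168
v -1.99 -1.095 -4.463
v -2.019 -1.333 -4.717
v -1.946 -1.63 -4.886
v -1.784 -1.934 -4.941
v -1.56 -2.194 -4.872
v -1.314 -2.364 -4.691
v -1.088 -2.414 -4.429
v -0.921 -2.336 -4.132
v -0.842 -2.145 -3.852
v -0.865 -1.871 -3.635
v -0.985 -1.564 -3.521
v -1.316 -1.552 2.642
v -0.573 -1.855 2.977
v -1.004 0.292 3.618
v -0.468 -1.595 2.452
v -0.761 -1.315 2.016
v -1.313 -1.146 1.873
v -1.867 -1.167 2.09
v -2.163 -1.368 2.565
v -2.063 -1.656 3.077
v -1.613 -1.895 3.385
v -1.025 -1.974 3.345
f 1 38 17
f 38 12 41
f 17 41 6
f 38 41 17
f 1 17 13
f 17 6 18
f 13 18 2
f 17 18 13
f 1 13 22
f 13 2 23
f 22 23 8
f 13 23 22
f 1 22 34
f 22 8 37
f 34 37 11
f 22 37 34
f 1 34 38
f 34 11 42
f 38 42 12
f 34 42 38
f 2 18 29
f 18 6 32
f 29 32 10
f 18 32 29
f 6 41 19
f 41 12 40
f 19 40 5
f 41 40 19
f 12 42 39
f 42 11 35
f 39 35 3
f 42 35 39
f 11 37 36
f 37 8 24
f 36 24 7
f 37 24 36
f 8 23 28
f 23 2 25
f 28 25 9
f 23 25 28
f 4 30 16
f 30 10 31
f 16 31 5
f 30 31 16
f 4 16 14
f 16 5 15
f 14 15 3
f 16 15 14
f 4 14 21
f 14 3 20
f 21 20 7
f 14 20 21
f 4 21 26
f 21 7 27
f 26 27 9
f 21 27 26
f 4 26 30
f 26 9 33
f 30 33 10
f 26 33 30
f 5 31 19
f 31 10 32
f 19 32 6
f 31 32 19
f 3 15 39
f 15 5 40
f 39 40 12
f 15 40 39
f 7 20 36
f 20 3 35
f 36 35 11
f 20 35 36
f 9 27 28
f 27 7 24
f 28 24 8
f 27 24 28
f 10 33 29
f 33 9 25
f 29 25 2
f 33 25 29
f 44 43 46
f 44 46 45
f 46 43 47
f 46 47 45
f 47 43 48
f 47 48 45
f 48 43 49
f 48 49 45
f 49 43 50
f 49 50 45
f 50 43 51
f 50 51 45
f 51 43 52
f 51 52 45
f 52 43 53
f 52 53 45
f 53 43 54
f 53 54 45
f 54 43 55
f 54 55 45
f 55 43 56
f 55 56 45
f 56 43 57
f 56 57 45
f 57 43 58
f 57 58 45
f 58 43 59
f 58 59 45
f 59 43 44
f 59 44 45
f 61 60 63
f 61 63 62
f 63 60 64
f 63 64 62
f 64 60 65
f 64 65 62
f 65 60 66
f 65 66 62
f 66 60 67
f 66 67 62
f 67 60 68
f 67 68 62
f 68 60 69
f 68 69 62
f 69 60 70
f 69 70 62
f 70 60 61
f 70 61 62



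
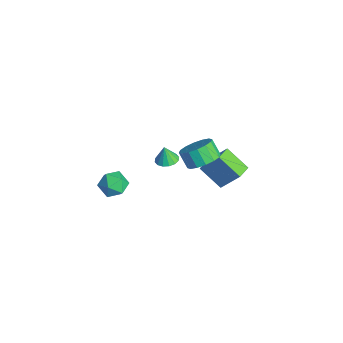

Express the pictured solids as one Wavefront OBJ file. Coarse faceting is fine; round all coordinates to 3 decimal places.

v -1.322 1.147 0.439
v -0.519 0.913 1.005
v -1.195 0.679 1.867
v -1.998 0.913 1.301
v -0.596 1.425 1.084
v -1.272 1.191 1.946
v -0.867 1.861 0.989
v -1.543 1.627 1.851
v -1.261 2.107 0.748
v -1.936 1.873 1.61
v -1.67 2.095 0.423
v -2.346 1.861 1.285
v -1.987 1.829 0.103
v -2.663 1.595 0.965
v -2.125 1.381 -0.127
v -2.801 1.147 0.735
v -2.048 0.869 -0.206
v -2.724 0.635 0.656
v -1.777 0.433 -0.111
v -2.453 0.199 0.751
v -1.384 0.187 0.13
v -2.059 -0.047 0.992
v -0.974 0.199 0.455
v -1.65 -0.035 1.317
v -0.657 0.465 0.775
v -1.333 0.231 1.637
v -2.803 -3.359 -1.051
v -2.043 -2.992 -0.648
v -2.417 -4.728 -0.532
v -1.657 -4.361 -0.129
v -2.507 -4.155 0.203
v -2.746 -3.309 -0.119
v -1.714 -4.411 -1.061
v -1.953 -3.565 -1.383
v -1.37 -3.642 -0.655
v -1.86 -3.484 0.127
v -2.6 -4.236 -1.307
v -3.09 -4.078 -0.525
v -3.731 3.755 -4.737
v -4.904 2.937 -3.694
v -2.943 4.598 -3.19
v -4.116 3.78 -2.147
v -3.084 2.96 -4.633
v -4.257 2.142 -3.59
v -2.296 3.803 -3.086
v -3.469 2.985 -2.043
v -0.612 -1.332 2.308
v 0.011 -1.115 2.426
v -0.768 -1.428 3.312
v -0.185 -0.828 2.423
v -0.495 -0.677 2.389
v -0.837 -0.702 2.333
v -1.118 -0.895 2.271
v -1.263 -1.205 2.219
v -1.234 -1.55 2.19
v -1.038 -1.836 2.194
v -0.728 -1.987 2.228
v -0.387 -1.963 2.283
v -0.106 -1.77 2.346
v 0.04 -1.459 2.398
f 2 1 5
f 2 5 3
f 3 5 6
f 3 6 4
f 5 1 7
f 5 7 6
f 6 7 8
f 6 8 4
f 7 1 9
f 7 9 8
f 8 9 10
f 8 10 4
f 9 1 11
f 9 11 10
f 10 11 12
f 10 12 4
f 11 1 13
f 11 13 12
f 12 13 14
f 12 14 4
f 13 1 15
f 13 15 14
f 14 15 16
f 14 16 4
f 15 1 17
f 15 17 16
f 16 17 18
f 16 18 4
f 17 1 19
f 17 19 18
f 18 19 20
f 18 20 4
f 19 1 21
f 19 21 20
f 20 21 22
f 20 22 4
f 21 1 23
f 21 23 22
f 22 23 24
f 22 24 4
f 23 1 25
f 23 25 24
f 24 25 26
f 24 26 4
f 25 1 2
f 25 2 26
f 26 2 3
f 26 3 4
f 27 38 32
f 27 32 28
f 27 28 34
f 27 34 37
f 27 37 38
f 28 32 36
f 32 38 31
f 38 37 29
f 37 34 33
f 34 28 35
f 30 36 31
f 30 31 29
f 30 29 33
f 30 33 35
f 30 35 36
f 31 36 32
f 29 31 38
f 33 29 37
f 35 33 34
f 36 35 28
f 40 42 39
f 43 40 39
f 39 42 41
f 41 43 39
f 40 46 42
f 44 40 43
f 44 46 40
f 42 46 41
f 45 43 41
f 41 46 45
f 45 44 43
f 46 44 45
f 48 47 50
f 48 50 49
f 50 47 51
f 50 51 49
f 51 47 52
f 51 52 49
f 52 47 53
f 52 53 49
f 53 47 54
f 53 54 49
f 54 47 55
f 54 55 49
f 55 47 56
f 55 56 49
f 56 47 57
f 56 57 49
f 57 47 58
f 57 58 49
f 58 47 59
f 58 59 49
f 59 47 60
f 59 60 49
f 60 47 48
f 60 48 49



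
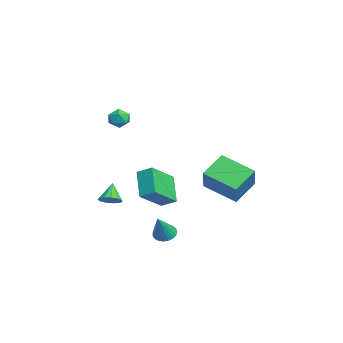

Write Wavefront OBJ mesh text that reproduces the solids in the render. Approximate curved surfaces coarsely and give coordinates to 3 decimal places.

v 0.486 -3.04 4.196
v 0.868 -3.612 4.282
v -0.128 -3.568 3.418
v 0.254 -4.14 3.504
v -0.174 -3.929 4.008
v 0.206 -3.603 4.489
v 0.534 -3.577 3.211
v 0.914 -3.251 3.692
v 0.898 -3.944 3.674
v 0.461 -4.162 4.166
v 0.279 -3.018 3.534
v -0.158 -3.236 4.026
v 1.792 -1.3 -4.256
v 2.158 -0.728 -4.288
v 2.708 -1.8 -2.764
v 1.939 -0.648 -4.127
v 1.695 -0.682 -3.989
v 1.468 -0.822 -3.896
v 1.297 -1.045 -3.866
v 1.211 -1.312 -3.903
v 1.226 -1.577 -4.001
v 1.339 -1.794 -4.143
v 1.53 -1.925 -4.304
v 1.766 -1.949 -4.458
v 2.007 -1.86 -4.576
v 2.211 -1.674 -4.639
v 2.343 -1.424 -4.635
v 2.379 -1.152 -4.566
v 2.313 -0.906 -4.443
v 2.559 2.452 -1.793
v 1.362 0.85 -1.004
v 1.65 3.596 -0.849
v 0.453 1.994 -0.059
v 3.767 2.246 -0.381
v 2.57 0.644 0.409
v 2.858 3.39 0.564
v 1.661 1.788 1.353
v -3.163 -3.82 -3.689
v -2.602 -3.807 -3.254
v -3.957 -3.6 -2.671
v -2.657 -3.431 -3.379
v -2.873 -3.178 -3.602
v -3.181 -3.13 -3.853
v -3.483 -3.3 -4.051
v -3.684 -3.636 -4.135
v -3.719 -4.03 -4.077
v -3.578 -4.358 -3.896
v -3.305 -4.515 -3.649
v -2.987 -4.451 -3.415
v -2.725 -4.187 -3.268
v -1.085 -1.161 -3.389
v -2.501 -1.17 -2.077
v -0.653 -0.354 -2.917
v -2.069 -0.362 -1.605
v 0.049 -2.478 -2.175
v -1.367 -2.486 -0.863
v 0.481 -1.67 -1.703
v -0.935 -1.679 -0.391
f 1 12 6
f 1 6 2
f 1 2 8
f 1 8 11
f 1 11 12
f 2 6 10
f 6 12 5
f 12 11 3
f 11 8 7
f 8 2 9
f 4 10 5
f 4 5 3
f 4 3 7
f 4 7 9
f 4 9 10
f 5 10 6
f 3 5 12
f 7 3 11
f 9 7 8
f 10 9 2
f 14 13 16
f 14 16 15
f 16 13 17
f 16 17 15
f 17 13 18
f 17 18 15
f 18 13 19
f 18 19 15
f 19 13 20
f 19 20 15
f 20 13 21
f 20 21 15
f 21 13 22
f 21 22 15
f 22 13 23
f 22 23 15
f 23 13 24
f 23 24 15
f 24 13 25
f 24 25 15
f 25 13 26
f 25 26 15
f 26 13 27
f 26 27 15
f 27 13 28
f 27 28 15
f 28 13 29
f 28 29 15
f 29 13 14
f 29 14 15
f 31 33 30
f 34 31 30
f 30 33 32
f 32 34 30
f 31 37 33
f 35 31 34
f 35 37 31
f 33 37 32
f 36 34 32
f 32 37 36
f 36 35 34
f 37 35 36
f 39 38 41
f 39 41 40
f 41 38 42
f 41 42 40
f 42 38 43
f 42 43 40
f 43 38 44
f 43 44 40
f 44 38 45
f 44 45 40
f 45 38 46
f 45 46 40
f 46 38 47
f 46 47 40
f 47 38 48
f 47 48 40
f 48 38 49
f 48 49 40
f 49 38 50
f 49 50 40
f 50 38 39
f 50 39 40
f 52 54 51
f 55 52 51
f 51 54 53
f 53 55 51
f 52 58 54
f 56 52 55
f 56 58 52
f 54 58 53
f 57 55 53
f 53 58 57
f 57 56 55
f 58 56 57



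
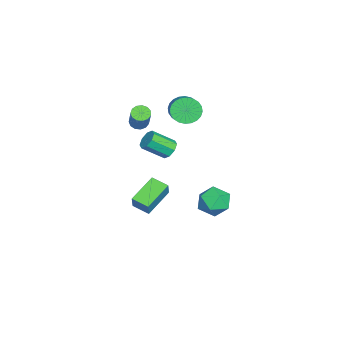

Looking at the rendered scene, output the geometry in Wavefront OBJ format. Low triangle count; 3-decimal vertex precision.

v 0.623 1.512 2.635
v 1.234 1.608 2.514
v 1.587 0.465 3.385
v 0.977 0.368 3.505
v 1.081 1.855 2.899
v 1.434 0.711 3.77
v 0.66 1.9 3.13
v 1.013 0.756 4
v 0.217 1.718 3.07
v 0.571 0.574 3.941
v 0.013 1.415 2.755
v 0.366 0.272 3.626
v 0.166 1.169 2.37
v 0.519 0.025 3.241
v 0.587 1.124 2.14
v 0.94 -0.02 3.01
v 1.029 1.306 2.199
v 1.383 0.162 3.07
v -2.539 -0.009 -2.47
v -2.024 0.05 -1.534
v -2.158 0.953 -2.741
v -1.643 1.013 -1.805
v -1.017 -0.833 -3.255
v -0.502 -0.773 -2.319
v -0.636 0.13 -3.526
v -0.121 0.189 -2.59
v -4.323 1.407 2.678
v -3.995 1.746 1.935
v -2.488 2.133 2.78
v -2.817 1.793 3.522
v -4.144 2.022 2.075
v -2.637 2.409 2.919
v -4.32 2.204 2.306
v -2.813 2.591 3.151
v -4.497 2.265 2.594
v -2.99 2.652 3.438
v -4.648 2.195 2.895
v -3.141 2.582 3.739
v -4.749 2.005 3.162
v -3.242 2.392 4.007
v -4.785 1.724 3.356
v -3.278 2.111 4.2
v -4.751 1.395 3.447
v -3.244 1.782 4.291
v -4.652 1.067 3.42
v -3.145 1.454 4.265
v -4.503 0.791 3.281
v -2.996 1.178 4.125
v -4.327 0.609 3.049
v -2.82 0.996 3.894
v -4.15 0.548 2.762
v -2.643 0.935 3.606
v -3.999 0.618 2.461
v -2.492 1.005 3.305
v -3.898 0.808 2.193
v -2.391 1.195 3.038
v -3.862 1.089 2
v -2.355 1.476 2.844
v -3.896 1.418 1.909
v -2.389 1.805 2.753
v -4.109 3.35 -3.854
v -3.512 3.975 -4.488
v -2.668 2.645 -3.192
v -2.071 3.27 -3.826
v -2.629 3.703 -3.019
v -3.52 4.138 -3.428
v -2.66 2.482 -4.252
v -3.551 2.917 -4.661
v -2.616 3.438 -4.734
v -2.597 4.193 -3.972
v -3.583 2.427 -3.708
v -3.564 3.182 -2.946
v -2.581 -0.75 2.51
v -2.144 -0.889 2.206
v -1.082 -0.568 3.585
v -1.519 -0.43 3.89
v -2.185 -0.584 2.167
v -1.123 -0.263 3.546
v -2.352 -0.332 2.236
v -1.29 -0.011 3.616
v -2.591 -0.213 2.393
v -1.529 0.108 3.772
v -2.827 -0.265 2.587
v -1.765 0.056 3.966
v -2.985 -0.47 2.757
v -1.923 -0.149 4.136
v -3.015 -0.765 2.848
v -1.953 -0.444 4.227
v -2.907 -1.055 2.832
v -1.845 -0.734 4.211
v -2.695 -1.248 2.714
v -1.633 -0.927 4.093
v -2.448 -1.284 2.532
v -1.386 -0.963 3.911
v -2.242 -1.15 2.342
v -1.18 -0.829 3.721
f 2 1 5
f 2 5 3
f 3 5 6
f 3 6 4
f 5 1 7
f 5 7 6
f 6 7 8
f 6 8 4
f 7 1 9
f 7 9 8
f 8 9 10
f 8 10 4
f 9 1 11
f 9 11 10
f 10 11 12
f 10 12 4
f 11 1 13
f 11 13 12
f 12 13 14
f 12 14 4
f 13 1 15
f 13 15 14
f 14 15 16
f 14 16 4
f 15 1 17
f 15 17 16
f 16 17 18
f 16 18 4
f 17 1 2
f 17 2 18
f 18 2 3
f 18 3 4
f 20 22 19
f 23 20 19
f 19 22 21
f 21 23 19
f 20 26 22
f 24 20 23
f 24 26 20
f 22 26 21
f 25 23 21
f 21 26 25
f 25 24 23
f 26 24 25
f 28 27 31
f 28 31 29
f 29 31 32
f 29 32 30
f 31 27 33
f 31 33 32
f 32 33 34
f 32 34 30
f 33 27 35
f 33 35 34
f 34 35 36
f 34 36 30
f 35 27 37
f 35 37 36
f 36 37 38
f 36 38 30
f 37 27 39
f 37 39 38
f 38 39 40
f 38 40 30
f 39 27 41
f 39 41 40
f 40 41 42
f 40 42 30
f 41 27 43
f 41 43 42
f 42 43 44
f 42 44 30
f 43 27 45
f 43 45 44
f 44 45 46
f 44 46 30
f 45 27 47
f 45 47 46
f 46 47 48
f 46 48 30
f 47 27 49
f 47 49 48
f 48 49 50
f 48 50 30
f 49 27 51
f 49 51 50
f 50 51 52
f 50 52 30
f 51 27 53
f 51 53 52
f 52 53 54
f 52 54 30
f 53 27 55
f 53 55 54
f 54 55 56
f 54 56 30
f 55 27 57
f 55 57 56
f 56 57 58
f 56 58 30
f 57 27 59
f 57 59 58
f 58 59 60
f 58 60 30
f 59 27 28
f 59 28 60
f 60 28 29
f 60 29 30
f 61 72 66
f 61 66 62
f 61 62 68
f 61 68 71
f 61 71 72
f 62 66 70
f 66 72 65
f 72 71 63
f 71 68 67
f 68 62 69
f 64 70 65
f 64 65 63
f 64 63 67
f 64 67 69
f 64 69 70
f 65 70 66
f 63 65 72
f 67 63 71
f 69 67 68
f 70 69 62
f 74 73 77
f 74 77 75
f 75 77 78
f 75 78 76
f 77 73 79
f 77 79 78
f 78 79 80
f 78 80 76
f 79 73 81
f 79 81 80
f 80 81 82
f 80 82 76
f 81 73 83
f 81 83 82
f 82 83 84
f 82 84 76
f 83 73 85
f 83 85 84
f 84 85 86
f 84 86 76
f 85 73 87
f 85 87 86
f 86 87 88
f 86 88 76
f 87 73 89
f 87 89 88
f 88 89 90
f 88 90 76
f 89 73 91
f 89 91 90
f 90 91 92
f 90 92 76
f 91 73 93
f 91 93 92
f 92 93 94
f 92 94 76
f 93 73 95
f 93 95 94
f 94 95 96
f 94 96 76
f 95 73 74
f 95 74 96
f 96 74 75
f 96 75 76



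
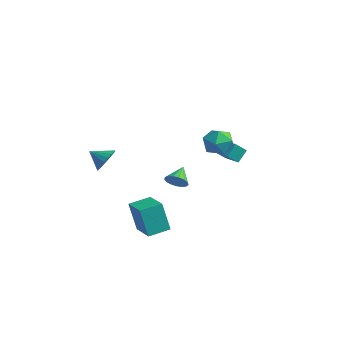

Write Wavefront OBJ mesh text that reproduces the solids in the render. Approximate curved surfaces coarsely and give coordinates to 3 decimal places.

v 2.771 -4.291 -4.9
v 2.522 -4.631 -3.099
v 2.888 -3.071 -4.653
v 2.64 -3.411 -2.852
v 4.26 -4.469 -4.728
v 4.012 -4.809 -2.927
v 4.378 -3.249 -4.481
v 4.129 -3.589 -2.68
v -0.585 2.516 -2.197
v -0.707 3.126 -1.478
v -0.744 3.318 -2.903
v -0.865 3.927 -2.184
v 0.405 2.713 -2.196
v 0.284 3.322 -1.477
v 0.247 3.514 -2.902
v 0.125 4.124 -2.183
v 2.498 -1.769 -2.182
v 3.059 -1.432 -2.097
v 1.942 -1.011 -1.518
v 2.93 -1.301 -2.354
v 2.702 -1.277 -2.572
v 2.428 -1.366 -2.7
v 2.169 -1.547 -2.71
v 1.986 -1.779 -2.598
v 1.92 -2.009 -2.392
v 1.986 -2.183 -2.137
v 2.17 -2.263 -1.892
v 2.428 -2.229 -1.714
v 2.703 -2.09 -1.643
v 2.93 -1.877 -1.695
v 3.059 -1.64 -1.859
v 0.047 2.505 -1.046
v 0.999 2.706 -1.222
v 0.461 1.094 -0.418
v 1.413 1.295 -0.594
v 0.92 1.804 0.096
v 0.664 2.676 -0.293
v 0.796 1.124 -1.347
v 0.54 1.996 -1.736
v 1.462 1.853 -1.408
v 1.538 2.272 -0.517
v -0.078 1.528 -1.123
v -0.002 1.947 -0.232
v -3.471 -2.608 -2.783
v -2.822 -3.107 -2.552
v -4.189 -3.272 -2.197
v -2.829 -2.87 -2.29
v -2.946 -2.587 -2.114
v -3.154 -2.307 -2.053
v -3.417 -2.08 -2.119
v -3.689 -1.945 -2.299
v -3.923 -1.923 -2.563
v -4.079 -2.021 -2.865
v -4.13 -2.22 -3.152
v -4.067 -2.486 -3.376
v -3.9 -2.773 -3.497
v -3.66 -3.032 -3.495
v -3.386 -3.218 -3.369
v -3.127 -3.298 -3.142
v -2.928 -3.259 -2.853
f 2 4 1
f 5 2 1
f 1 4 3
f 3 5 1
f 2 8 4
f 6 2 5
f 6 8 2
f 4 8 3
f 7 5 3
f 3 8 7
f 7 6 5
f 8 6 7
f 10 12 9
f 13 10 9
f 9 12 11
f 11 13 9
f 10 16 12
f 14 10 13
f 14 16 10
f 12 16 11
f 15 13 11
f 11 16 15
f 15 14 13
f 16 14 15
f 18 17 20
f 18 20 19
f 20 17 21
f 20 21 19
f 21 17 22
f 21 22 19
f 22 17 23
f 22 23 19
f 23 17 24
f 23 24 19
f 24 17 25
f 24 25 19
f 25 17 26
f 25 26 19
f 26 17 27
f 26 27 19
f 27 17 28
f 27 28 19
f 28 17 29
f 28 29 19
f 29 17 30
f 29 30 19
f 30 17 31
f 30 31 19
f 31 17 18
f 31 18 19
f 32 43 37
f 32 37 33
f 32 33 39
f 32 39 42
f 32 42 43
f 33 37 41
f 37 43 36
f 43 42 34
f 42 39 38
f 39 33 40
f 35 41 36
f 35 36 34
f 35 34 38
f 35 38 40
f 35 40 41
f 36 41 37
f 34 36 43
f 38 34 42
f 40 38 39
f 41 40 33
f 45 44 47
f 45 47 46
f 47 44 48
f 47 48 46
f 48 44 49
f 48 49 46
f 49 44 50
f 49 50 46
f 50 44 51
f 50 51 46
f 51 44 52
f 51 52 46
f 52 44 53
f 52 53 46
f 53 44 54
f 53 54 46
f 54 44 55
f 54 55 46
f 55 44 56
f 55 56 46
f 56 44 57
f 56 57 46
f 57 44 58
f 57 58 46
f 58 44 59
f 58 59 46
f 59 44 60
f 59 60 46
f 60 44 45
f 60 45 46



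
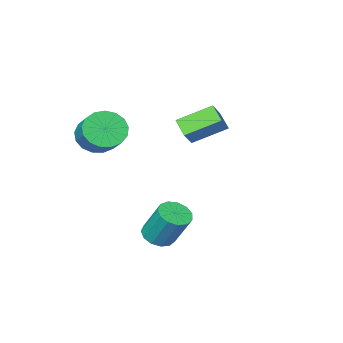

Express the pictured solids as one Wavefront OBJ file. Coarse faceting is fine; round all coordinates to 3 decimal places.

v 0.908 -0.993 3.538
v 1.898 -1.155 3.358
v 2.263 0.091 4.241
v 1.272 0.253 4.422
v 1.761 -0.857 2.996
v 2.125 0.388 3.879
v 1.428 -0.591 2.758
v 1.792 0.654 3.641
v 0.975 -0.417 2.699
v 1.34 0.828 3.583
v 0.508 -0.375 2.832
v 0.872 0.871 3.716
v 0.132 -0.474 3.127
v 0.496 0.772 4.011
v -0.067 -0.692 3.516
v 0.298 0.553 4.4
v -0.042 -0.979 3.911
v 0.323 0.266 4.794
v 0.201 -1.269 4.219
v 0.565 -0.024 5.103
v 0.605 -1.496 4.372
v 0.97 -0.25 5.256
v 1.079 -1.607 4.334
v 1.443 -0.362 5.218
v 1.513 -1.578 4.113
v 1.878 -0.333 4.997
v 1.809 -1.415 3.761
v 2.174 -0.169 4.645
v 0.755 3.511 -0.702
v 1.1 2.931 -0.31
v 0.89 3.89 1.293
v 0.545 4.469 0.902
v 1.42 3.206 -0.433
v 1.211 4.164 1.171
v 1.529 3.577 -0.64
v 1.32 4.536 0.963
v 1.393 3.927 -0.868
v 1.183 4.886 0.736
v 1.053 4.145 -1.042
v 0.844 5.104 0.561
v 0.619 4.162 -1.109
v 0.41 5.121 0.495
v 0.228 3.972 -1.046
v 0.019 4.93 0.557
v 0.004 3.635 -0.874
v -0.205 4.594 0.73
v 0.018 3.259 -0.647
v -0.191 4.218 0.956
v 0.266 2.962 -0.438
v 0.057 3.921 1.166
v 0.669 2.84 -0.312
v 0.46 3.799 1.291
v -3.318 0.012 2.384
v -3.465 -0.864 2.963
v -4.749 0.807 3.225
v -4.896 -0.069 3.803
v -2.644 0.409 3.157
v -2.791 -0.467 3.735
v -4.075 1.204 3.997
v -4.222 0.328 4.576
f 2 1 5
f 2 5 3
f 3 5 6
f 3 6 4
f 5 1 7
f 5 7 6
f 6 7 8
f 6 8 4
f 7 1 9
f 7 9 8
f 8 9 10
f 8 10 4
f 9 1 11
f 9 11 10
f 10 11 12
f 10 12 4
f 11 1 13
f 11 13 12
f 12 13 14
f 12 14 4
f 13 1 15
f 13 15 14
f 14 15 16
f 14 16 4
f 15 1 17
f 15 17 16
f 16 17 18
f 16 18 4
f 17 1 19
f 17 19 18
f 18 19 20
f 18 20 4
f 19 1 21
f 19 21 20
f 20 21 22
f 20 22 4
f 21 1 23
f 21 23 22
f 22 23 24
f 22 24 4
f 23 1 25
f 23 25 24
f 24 25 26
f 24 26 4
f 25 1 27
f 25 27 26
f 26 27 28
f 26 28 4
f 27 1 2
f 27 2 28
f 28 2 3
f 28 3 4
f 30 29 33
f 30 33 31
f 31 33 34
f 31 34 32
f 33 29 35
f 33 35 34
f 34 35 36
f 34 36 32
f 35 29 37
f 35 37 36
f 36 37 38
f 36 38 32
f 37 29 39
f 37 39 38
f 38 39 40
f 38 40 32
f 39 29 41
f 39 41 40
f 40 41 42
f 40 42 32
f 41 29 43
f 41 43 42
f 42 43 44
f 42 44 32
f 43 29 45
f 43 45 44
f 44 45 46
f 44 46 32
f 45 29 47
f 45 47 46
f 46 47 48
f 46 48 32
f 47 29 49
f 47 49 48
f 48 49 50
f 48 50 32
f 49 29 51
f 49 51 50
f 50 51 52
f 50 52 32
f 51 29 30
f 51 30 52
f 52 30 31
f 52 31 32
f 54 56 53
f 57 54 53
f 53 56 55
f 55 57 53
f 54 60 56
f 58 54 57
f 58 60 54
f 56 60 55
f 59 57 55
f 55 60 59
f 59 58 57
f 60 58 59

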